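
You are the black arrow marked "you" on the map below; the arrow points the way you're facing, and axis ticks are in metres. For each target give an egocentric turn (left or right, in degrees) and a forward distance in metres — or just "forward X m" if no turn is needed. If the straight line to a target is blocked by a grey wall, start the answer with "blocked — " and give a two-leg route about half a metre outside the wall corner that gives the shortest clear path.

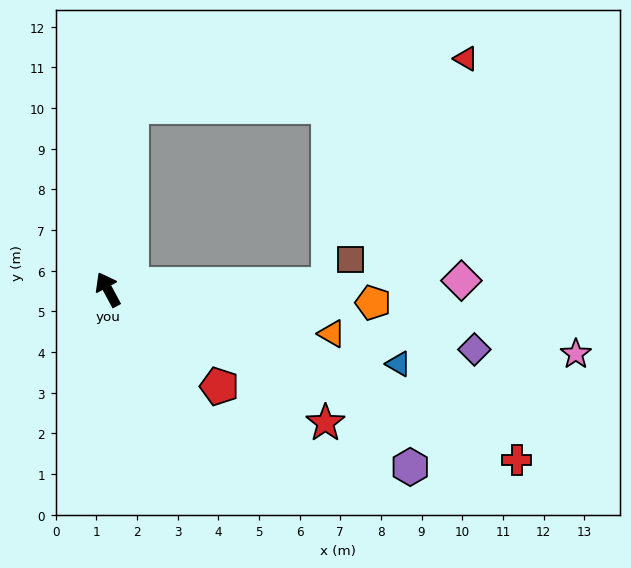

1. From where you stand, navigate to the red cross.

turn right 141°, forward 10.9 m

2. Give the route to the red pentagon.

turn right 159°, forward 3.6 m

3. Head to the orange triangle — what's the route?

turn right 129°, forward 5.6 m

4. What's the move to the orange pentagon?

turn right 121°, forward 6.5 m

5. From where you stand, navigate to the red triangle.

blocked — turn right 36°, forward 4.5 m, then turn right 74°, forward 8.3 m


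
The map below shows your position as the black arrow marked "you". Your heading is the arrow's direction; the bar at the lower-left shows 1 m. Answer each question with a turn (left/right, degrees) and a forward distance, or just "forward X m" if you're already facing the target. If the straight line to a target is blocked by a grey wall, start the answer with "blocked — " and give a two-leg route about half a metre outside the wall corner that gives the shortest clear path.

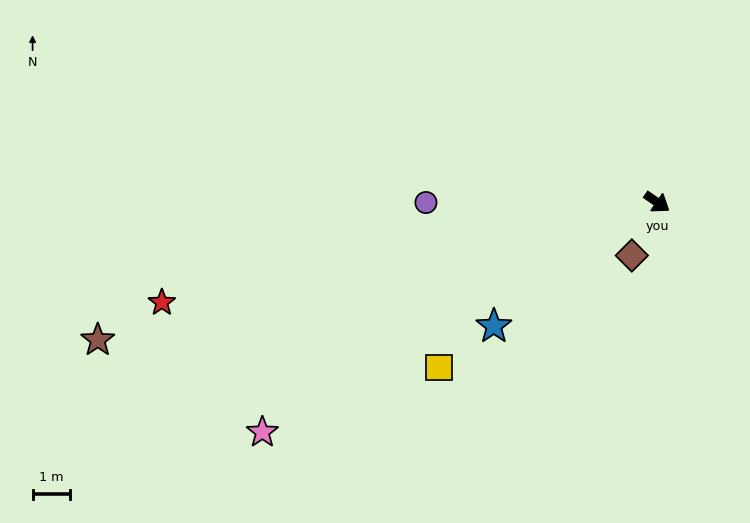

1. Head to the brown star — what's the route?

turn right 132°, forward 15.5 m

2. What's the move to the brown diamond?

turn right 81°, forward 1.6 m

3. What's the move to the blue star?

turn right 108°, forward 5.5 m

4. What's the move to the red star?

turn right 134°, forward 13.6 m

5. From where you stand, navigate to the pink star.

turn right 115°, forward 12.3 m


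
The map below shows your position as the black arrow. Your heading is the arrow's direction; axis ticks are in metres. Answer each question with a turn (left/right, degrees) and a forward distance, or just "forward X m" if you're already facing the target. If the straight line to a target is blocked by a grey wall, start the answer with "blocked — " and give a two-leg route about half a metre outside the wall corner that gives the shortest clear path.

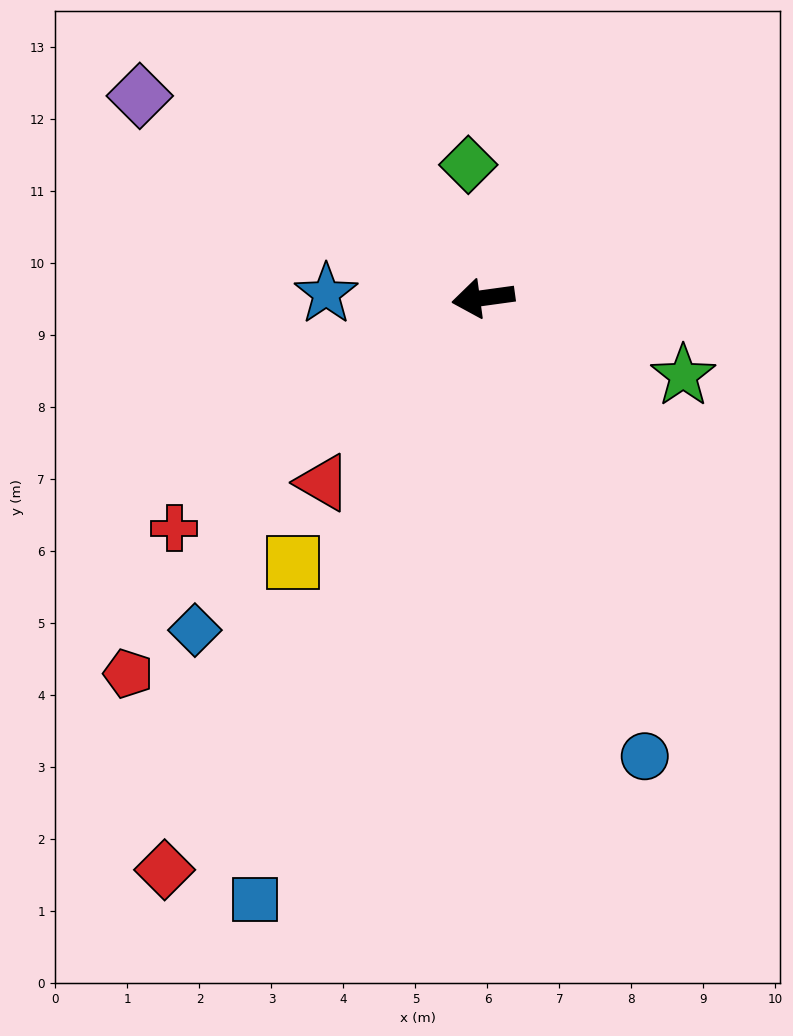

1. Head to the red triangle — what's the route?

turn left 41°, forward 3.4 m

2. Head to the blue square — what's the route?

turn left 61°, forward 8.9 m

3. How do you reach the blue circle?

turn left 102°, forward 6.7 m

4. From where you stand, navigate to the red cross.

turn left 29°, forward 5.4 m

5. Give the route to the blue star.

turn right 9°, forward 2.2 m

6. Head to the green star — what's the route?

turn left 151°, forward 3.0 m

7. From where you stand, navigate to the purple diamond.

turn right 38°, forward 5.5 m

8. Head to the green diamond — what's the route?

turn right 91°, forward 1.9 m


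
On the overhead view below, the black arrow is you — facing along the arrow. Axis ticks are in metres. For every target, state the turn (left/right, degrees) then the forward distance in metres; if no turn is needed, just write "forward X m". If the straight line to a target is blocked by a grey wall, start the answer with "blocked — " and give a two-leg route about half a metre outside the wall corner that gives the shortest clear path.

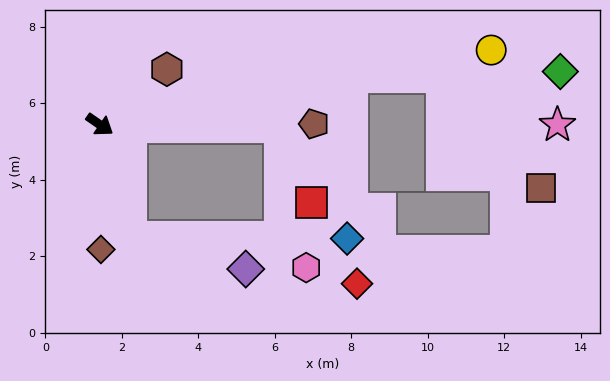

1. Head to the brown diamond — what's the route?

turn right 55°, forward 3.3 m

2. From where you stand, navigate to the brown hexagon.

turn left 74°, forward 2.3 m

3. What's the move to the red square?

blocked — turn left 34°, forward 4.7 m, then turn right 67°, forward 2.1 m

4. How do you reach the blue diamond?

blocked — turn right 40°, forward 3.0 m, then turn left 74°, forward 5.7 m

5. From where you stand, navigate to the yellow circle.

turn left 45°, forward 10.4 m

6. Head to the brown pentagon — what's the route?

turn left 35°, forward 5.6 m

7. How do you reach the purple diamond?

blocked — turn right 40°, forward 3.0 m, then turn left 59°, forward 3.1 m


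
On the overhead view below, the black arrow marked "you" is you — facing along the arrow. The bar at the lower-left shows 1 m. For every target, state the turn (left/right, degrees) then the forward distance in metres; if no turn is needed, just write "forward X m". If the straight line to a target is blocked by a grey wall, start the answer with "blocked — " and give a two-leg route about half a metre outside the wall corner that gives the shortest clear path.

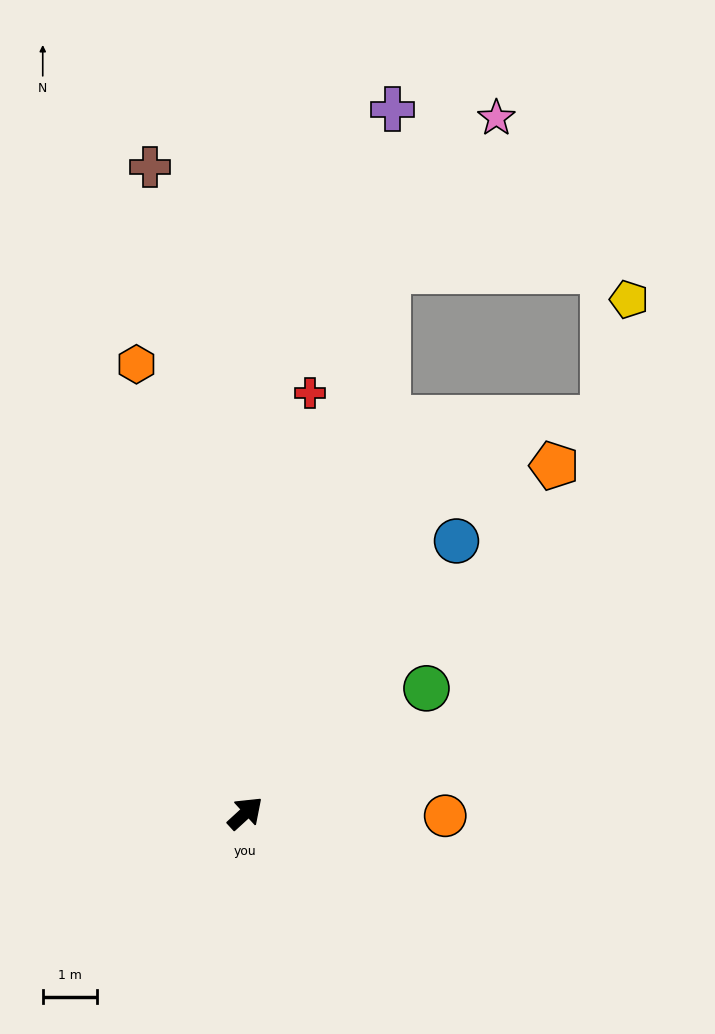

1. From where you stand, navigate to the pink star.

blocked — turn left 33°, forward 10.3 m, then turn right 21°, forward 3.4 m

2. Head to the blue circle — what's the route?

turn left 10°, forward 6.3 m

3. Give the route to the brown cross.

turn left 56°, forward 11.9 m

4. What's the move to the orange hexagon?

turn left 61°, forward 8.4 m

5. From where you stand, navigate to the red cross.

turn left 39°, forward 7.8 m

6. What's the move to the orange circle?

turn right 43°, forward 3.7 m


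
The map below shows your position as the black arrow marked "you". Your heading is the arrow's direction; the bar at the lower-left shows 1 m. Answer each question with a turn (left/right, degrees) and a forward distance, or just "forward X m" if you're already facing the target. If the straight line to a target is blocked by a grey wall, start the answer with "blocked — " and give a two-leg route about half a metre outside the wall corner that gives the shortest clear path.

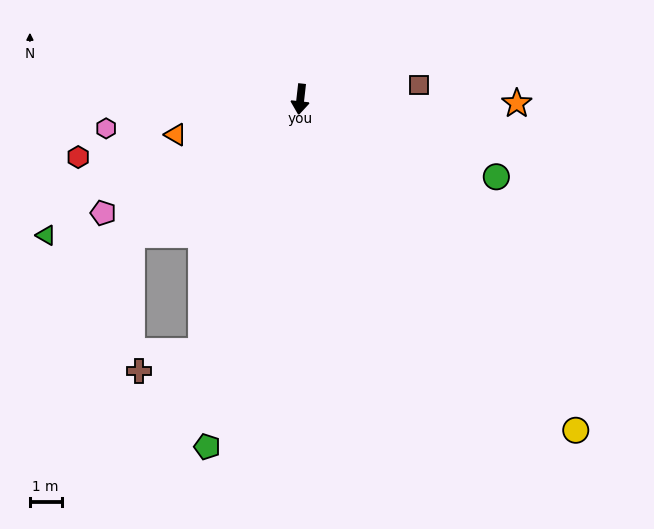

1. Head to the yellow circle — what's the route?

turn left 46°, forward 13.6 m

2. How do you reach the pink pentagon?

turn right 54°, forward 7.2 m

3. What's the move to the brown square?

turn left 103°, forward 3.8 m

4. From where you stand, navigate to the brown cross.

blocked — turn right 15°, forward 8.6 m, then turn right 51°, forward 2.1 m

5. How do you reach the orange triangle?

turn right 68°, forward 4.1 m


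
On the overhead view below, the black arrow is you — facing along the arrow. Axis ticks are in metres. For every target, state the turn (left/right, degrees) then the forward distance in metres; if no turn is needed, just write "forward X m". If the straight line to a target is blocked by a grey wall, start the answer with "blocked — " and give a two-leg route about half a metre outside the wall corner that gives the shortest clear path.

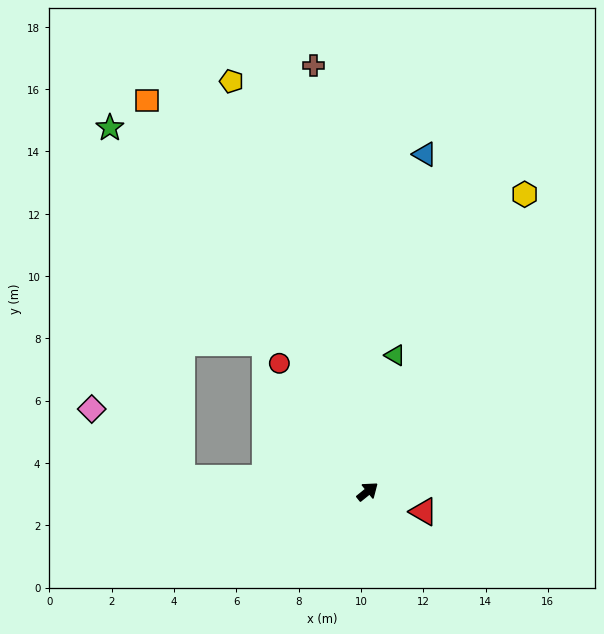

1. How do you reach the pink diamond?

blocked — turn left 137°, forward 6.0 m, then turn right 34°, forward 3.6 m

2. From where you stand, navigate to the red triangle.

turn right 59°, forward 1.9 m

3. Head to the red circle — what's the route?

turn left 86°, forward 5.0 m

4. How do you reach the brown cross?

turn left 58°, forward 13.8 m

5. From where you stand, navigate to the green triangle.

turn left 40°, forward 4.5 m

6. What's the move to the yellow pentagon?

turn left 69°, forward 13.9 m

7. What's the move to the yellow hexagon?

turn left 23°, forward 10.8 m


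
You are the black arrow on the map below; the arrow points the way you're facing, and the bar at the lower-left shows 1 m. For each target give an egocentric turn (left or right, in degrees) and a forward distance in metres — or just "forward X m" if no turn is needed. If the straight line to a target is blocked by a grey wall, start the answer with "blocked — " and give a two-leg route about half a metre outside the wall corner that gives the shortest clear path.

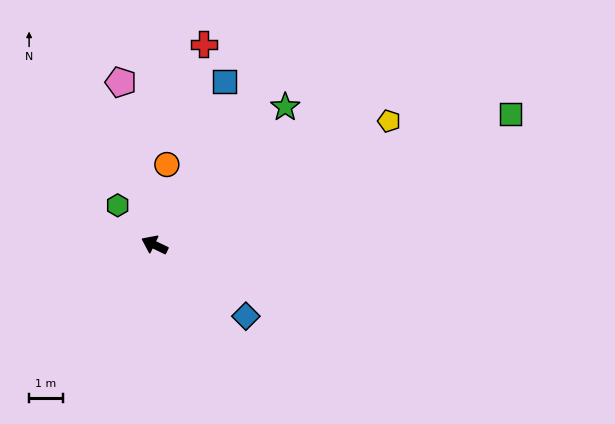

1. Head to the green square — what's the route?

turn right 134°, forward 11.2 m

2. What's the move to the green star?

turn right 108°, forward 5.6 m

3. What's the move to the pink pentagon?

turn right 53°, forward 4.9 m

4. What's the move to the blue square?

turn right 87°, forward 5.3 m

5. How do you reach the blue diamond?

turn left 168°, forward 3.4 m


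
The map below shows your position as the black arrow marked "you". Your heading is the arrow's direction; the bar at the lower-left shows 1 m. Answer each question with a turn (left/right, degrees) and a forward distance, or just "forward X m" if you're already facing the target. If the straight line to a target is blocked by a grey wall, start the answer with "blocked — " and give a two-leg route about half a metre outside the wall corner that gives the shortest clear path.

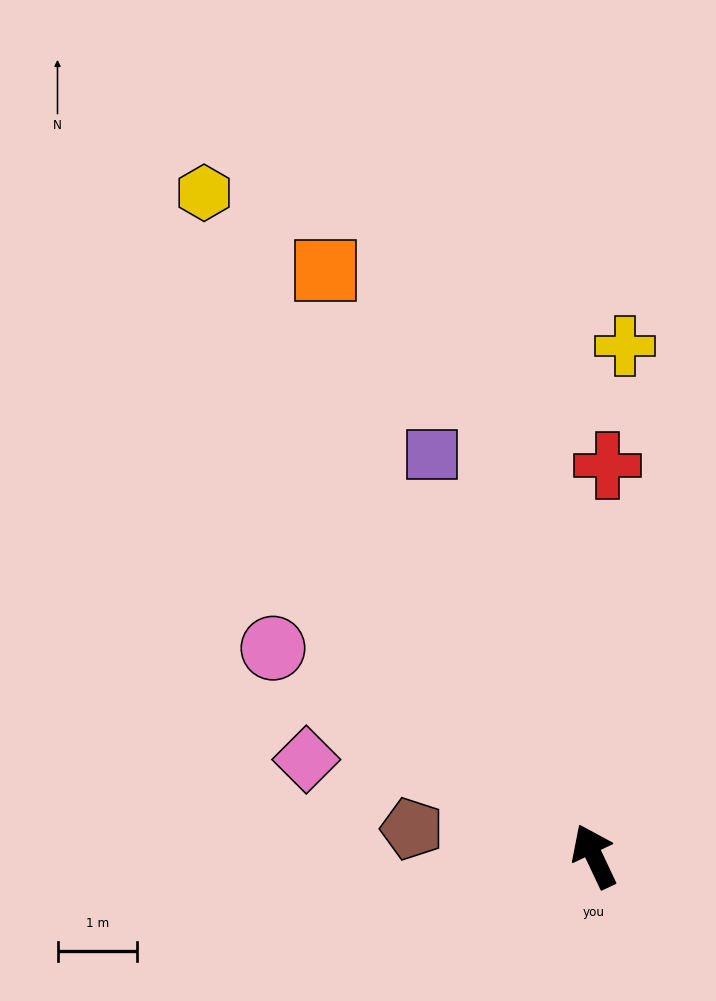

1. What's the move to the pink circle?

turn left 32°, forward 4.8 m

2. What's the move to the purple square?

turn right 3°, forward 5.4 m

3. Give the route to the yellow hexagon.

turn left 5°, forward 9.6 m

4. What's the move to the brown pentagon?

turn left 56°, forward 2.3 m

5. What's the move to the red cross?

turn right 27°, forward 4.9 m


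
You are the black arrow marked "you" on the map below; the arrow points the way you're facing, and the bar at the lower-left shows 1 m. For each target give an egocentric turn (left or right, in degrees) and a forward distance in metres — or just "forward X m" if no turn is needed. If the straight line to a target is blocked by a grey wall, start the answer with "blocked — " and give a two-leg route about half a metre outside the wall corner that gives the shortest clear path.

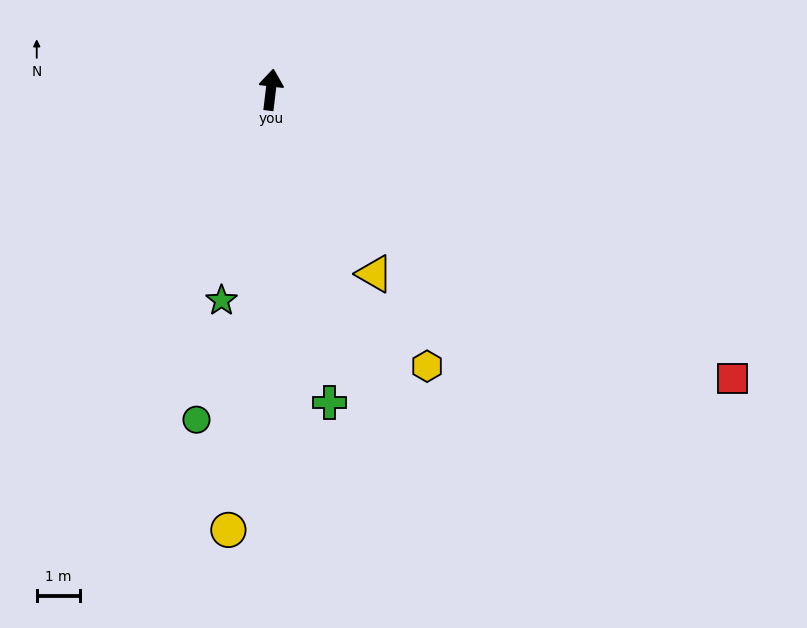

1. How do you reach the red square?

turn right 115°, forward 12.6 m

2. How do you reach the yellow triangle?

turn right 144°, forward 4.9 m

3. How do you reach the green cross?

turn right 163°, forward 7.4 m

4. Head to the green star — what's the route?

turn left 174°, forward 5.0 m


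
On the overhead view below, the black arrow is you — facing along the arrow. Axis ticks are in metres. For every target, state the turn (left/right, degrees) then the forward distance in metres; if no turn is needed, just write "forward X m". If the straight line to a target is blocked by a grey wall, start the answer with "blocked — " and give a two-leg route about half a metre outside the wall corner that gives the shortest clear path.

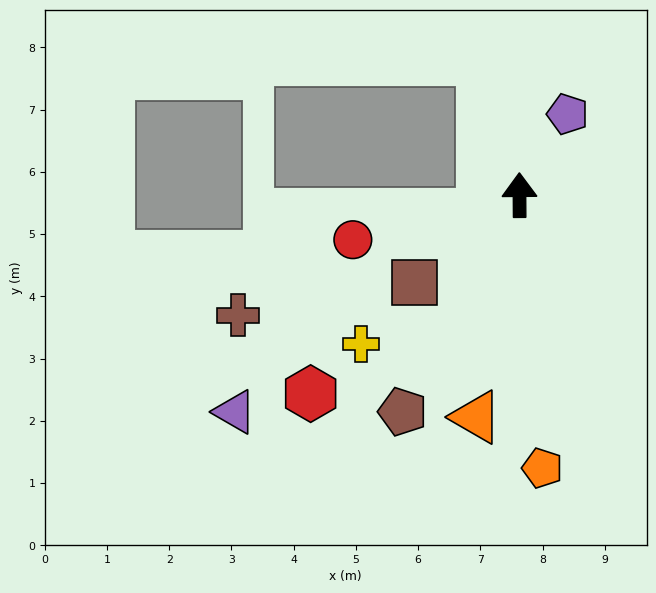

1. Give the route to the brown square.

turn left 129°, forward 2.2 m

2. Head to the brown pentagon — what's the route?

turn left 151°, forward 4.0 m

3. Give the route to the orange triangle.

turn left 169°, forward 3.6 m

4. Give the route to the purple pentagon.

turn right 31°, forward 1.5 m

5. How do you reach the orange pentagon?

turn right 176°, forward 4.4 m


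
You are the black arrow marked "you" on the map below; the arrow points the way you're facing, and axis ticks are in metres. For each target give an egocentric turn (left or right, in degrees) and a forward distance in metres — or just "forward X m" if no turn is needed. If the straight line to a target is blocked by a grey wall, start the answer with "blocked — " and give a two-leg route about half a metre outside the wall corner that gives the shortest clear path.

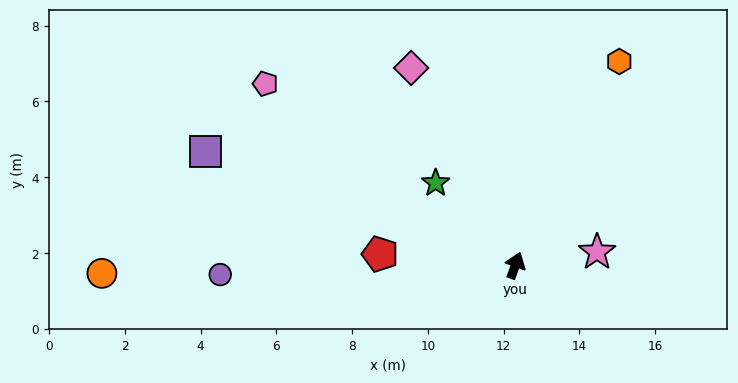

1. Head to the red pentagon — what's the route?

turn left 105°, forward 3.6 m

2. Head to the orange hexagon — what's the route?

turn right 7°, forward 6.0 m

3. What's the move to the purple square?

turn left 90°, forward 8.7 m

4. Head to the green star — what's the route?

turn left 64°, forward 3.0 m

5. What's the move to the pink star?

turn right 61°, forward 2.2 m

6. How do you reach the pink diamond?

turn left 48°, forward 5.9 m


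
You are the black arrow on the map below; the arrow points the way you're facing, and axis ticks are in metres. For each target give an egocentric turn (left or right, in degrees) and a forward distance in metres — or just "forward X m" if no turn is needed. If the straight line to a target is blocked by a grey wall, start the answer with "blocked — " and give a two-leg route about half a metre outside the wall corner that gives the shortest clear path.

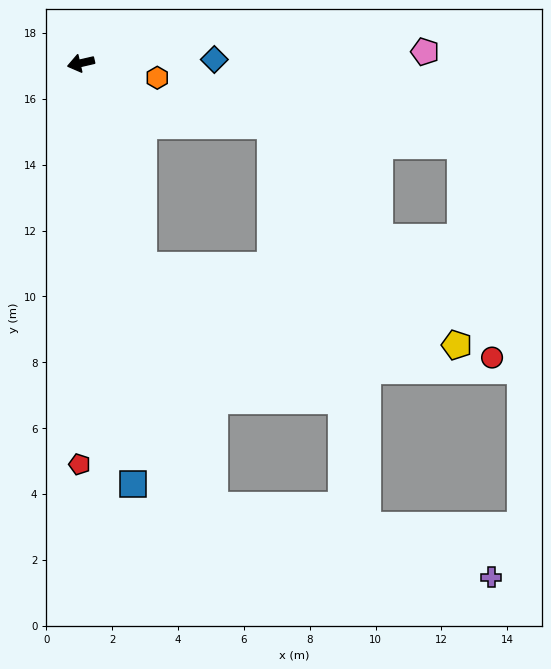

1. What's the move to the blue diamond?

turn left 169°, forward 4.1 m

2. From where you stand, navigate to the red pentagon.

turn left 77°, forward 12.2 m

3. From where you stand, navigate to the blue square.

turn left 84°, forward 12.9 m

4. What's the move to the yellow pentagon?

blocked — turn left 94°, forward 6.4 m, then turn left 59°, forward 9.8 m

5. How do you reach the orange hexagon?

turn left 156°, forward 2.4 m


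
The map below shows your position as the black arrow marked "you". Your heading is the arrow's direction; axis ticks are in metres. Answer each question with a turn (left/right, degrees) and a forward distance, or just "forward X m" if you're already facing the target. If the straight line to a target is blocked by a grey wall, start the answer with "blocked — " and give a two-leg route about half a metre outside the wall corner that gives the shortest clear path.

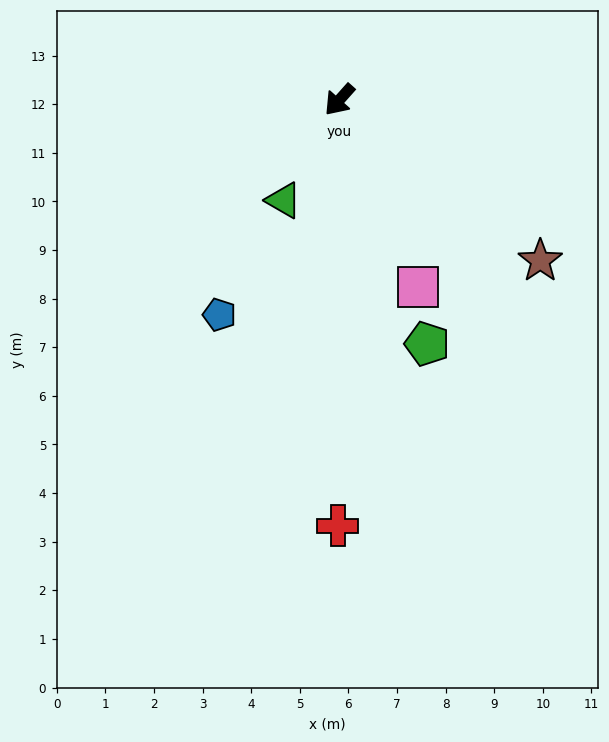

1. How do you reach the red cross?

turn left 42°, forward 8.8 m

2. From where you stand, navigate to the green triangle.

turn left 13°, forward 2.4 m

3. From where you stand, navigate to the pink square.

turn left 64°, forward 4.2 m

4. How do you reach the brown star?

turn left 93°, forward 5.3 m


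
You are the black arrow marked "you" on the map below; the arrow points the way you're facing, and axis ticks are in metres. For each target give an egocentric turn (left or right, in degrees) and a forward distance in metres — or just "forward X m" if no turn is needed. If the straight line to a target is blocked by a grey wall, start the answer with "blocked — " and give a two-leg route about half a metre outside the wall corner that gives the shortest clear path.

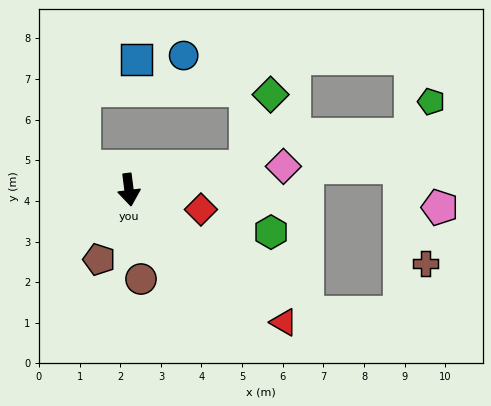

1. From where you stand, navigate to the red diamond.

turn left 67°, forward 1.8 m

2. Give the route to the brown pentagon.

turn right 30°, forward 1.9 m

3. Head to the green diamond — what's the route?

blocked — turn left 94°, forward 2.9 m, then turn left 60°, forward 1.9 m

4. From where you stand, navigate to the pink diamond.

turn left 91°, forward 3.8 m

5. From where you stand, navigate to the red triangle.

turn left 42°, forward 5.0 m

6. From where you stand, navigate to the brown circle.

forward 2.2 m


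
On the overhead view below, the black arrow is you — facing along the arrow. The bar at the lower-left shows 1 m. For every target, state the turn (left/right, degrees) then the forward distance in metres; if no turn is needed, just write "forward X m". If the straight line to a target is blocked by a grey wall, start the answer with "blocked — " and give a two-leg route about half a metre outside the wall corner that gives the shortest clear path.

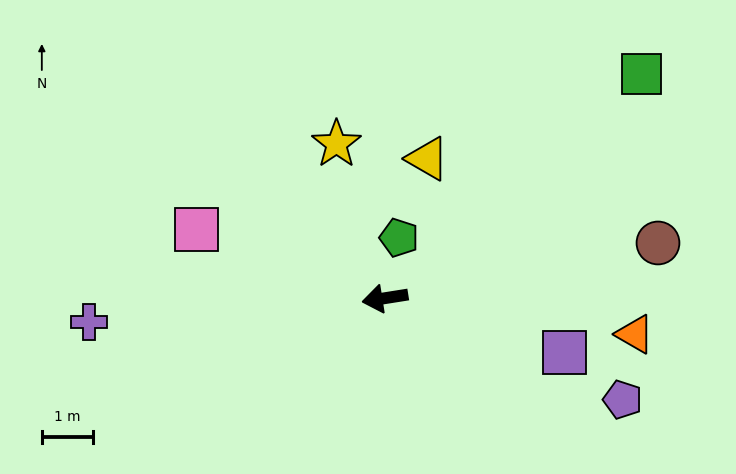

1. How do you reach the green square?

turn right 148°, forward 6.6 m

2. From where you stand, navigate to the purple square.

turn left 154°, forward 3.6 m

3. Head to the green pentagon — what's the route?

turn right 112°, forward 1.2 m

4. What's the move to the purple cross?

turn right 4°, forward 5.8 m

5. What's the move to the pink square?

turn right 29°, forward 3.9 m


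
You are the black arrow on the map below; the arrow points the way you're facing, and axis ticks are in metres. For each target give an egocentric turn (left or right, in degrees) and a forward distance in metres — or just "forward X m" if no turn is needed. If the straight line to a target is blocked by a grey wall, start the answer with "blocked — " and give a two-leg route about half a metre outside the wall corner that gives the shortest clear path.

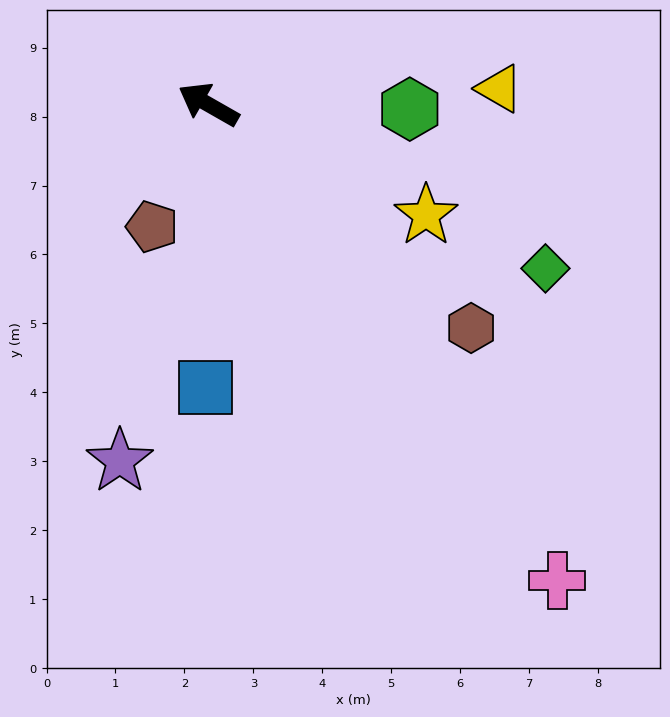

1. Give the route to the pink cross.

turn left 156°, forward 8.6 m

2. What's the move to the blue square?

turn left 119°, forward 4.1 m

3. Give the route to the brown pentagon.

turn left 95°, forward 2.0 m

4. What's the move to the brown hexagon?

turn left 169°, forward 5.0 m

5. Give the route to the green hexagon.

turn right 152°, forward 2.9 m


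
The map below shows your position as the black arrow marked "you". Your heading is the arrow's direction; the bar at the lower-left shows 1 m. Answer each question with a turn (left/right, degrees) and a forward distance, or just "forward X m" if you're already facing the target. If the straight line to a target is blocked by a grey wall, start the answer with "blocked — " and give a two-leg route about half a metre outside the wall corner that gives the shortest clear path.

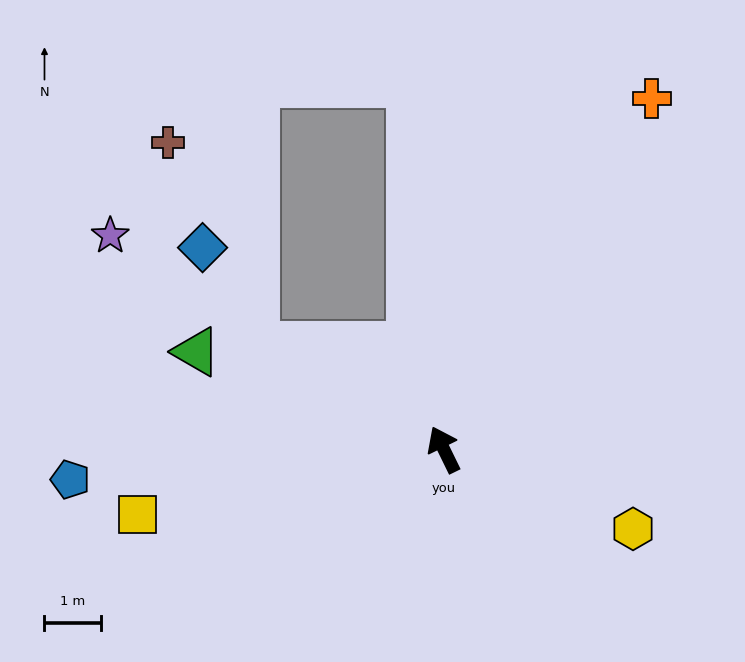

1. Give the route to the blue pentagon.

turn left 69°, forward 6.6 m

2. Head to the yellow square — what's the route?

turn left 76°, forward 5.5 m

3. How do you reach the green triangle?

turn left 42°, forward 4.7 m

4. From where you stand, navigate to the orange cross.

turn right 57°, forward 7.2 m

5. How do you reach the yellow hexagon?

turn right 139°, forward 3.6 m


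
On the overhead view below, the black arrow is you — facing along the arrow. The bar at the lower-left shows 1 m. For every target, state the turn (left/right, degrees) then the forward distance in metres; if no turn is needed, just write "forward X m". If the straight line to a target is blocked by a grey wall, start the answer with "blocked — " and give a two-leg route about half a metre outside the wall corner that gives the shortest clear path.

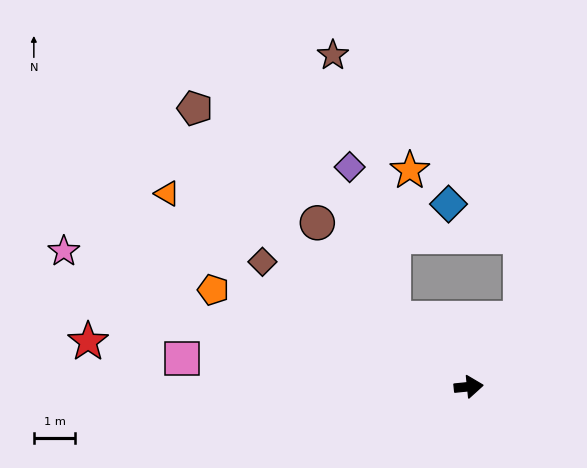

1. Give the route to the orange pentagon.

turn left 153°, forward 6.6 m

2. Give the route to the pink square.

turn left 169°, forward 7.0 m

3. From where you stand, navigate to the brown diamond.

turn left 143°, forward 5.8 m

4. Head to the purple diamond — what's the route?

blocked — turn left 132°, forward 2.5 m, then turn right 32°, forward 3.8 m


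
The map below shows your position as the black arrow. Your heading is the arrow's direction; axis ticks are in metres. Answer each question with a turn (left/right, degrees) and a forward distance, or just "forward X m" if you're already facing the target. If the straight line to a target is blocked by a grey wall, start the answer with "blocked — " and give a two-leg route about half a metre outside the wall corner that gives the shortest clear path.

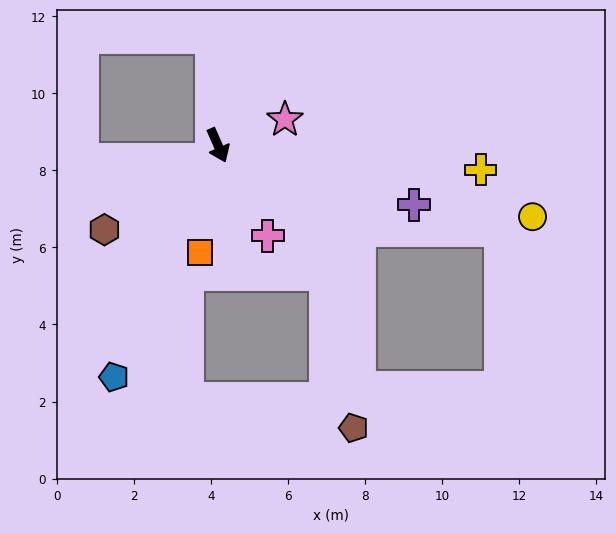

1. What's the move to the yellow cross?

turn left 61°, forward 6.8 m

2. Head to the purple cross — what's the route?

turn left 50°, forward 5.3 m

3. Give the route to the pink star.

turn left 88°, forward 1.9 m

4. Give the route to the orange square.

turn right 33°, forward 2.8 m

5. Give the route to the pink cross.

turn left 5°, forward 2.7 m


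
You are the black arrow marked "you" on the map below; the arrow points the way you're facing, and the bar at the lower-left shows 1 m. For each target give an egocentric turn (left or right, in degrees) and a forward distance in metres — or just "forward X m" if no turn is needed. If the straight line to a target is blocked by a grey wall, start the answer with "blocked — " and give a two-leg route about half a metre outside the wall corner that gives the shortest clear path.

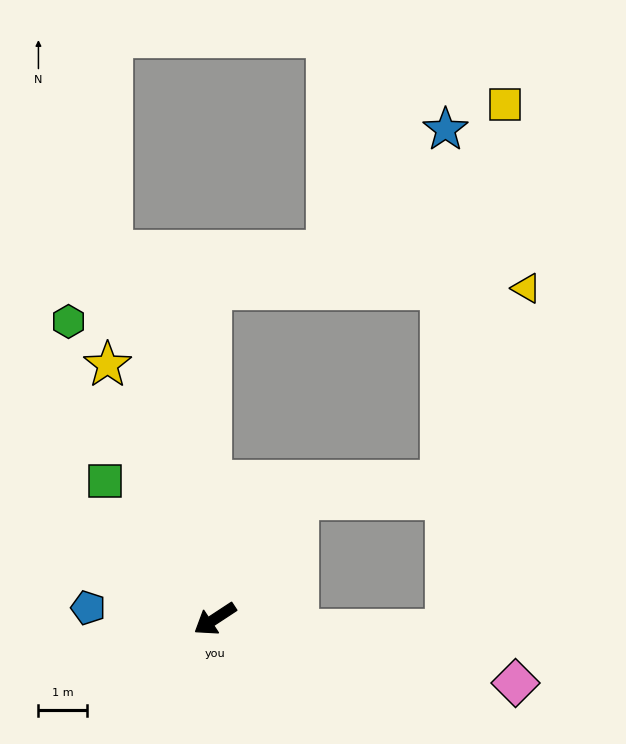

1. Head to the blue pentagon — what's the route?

turn right 38°, forward 2.6 m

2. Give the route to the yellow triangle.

blocked — turn right 123°, forward 6.7 m, then turn right 90°, forward 6.4 m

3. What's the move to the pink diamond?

turn left 135°, forward 6.3 m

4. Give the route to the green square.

turn right 85°, forward 3.6 m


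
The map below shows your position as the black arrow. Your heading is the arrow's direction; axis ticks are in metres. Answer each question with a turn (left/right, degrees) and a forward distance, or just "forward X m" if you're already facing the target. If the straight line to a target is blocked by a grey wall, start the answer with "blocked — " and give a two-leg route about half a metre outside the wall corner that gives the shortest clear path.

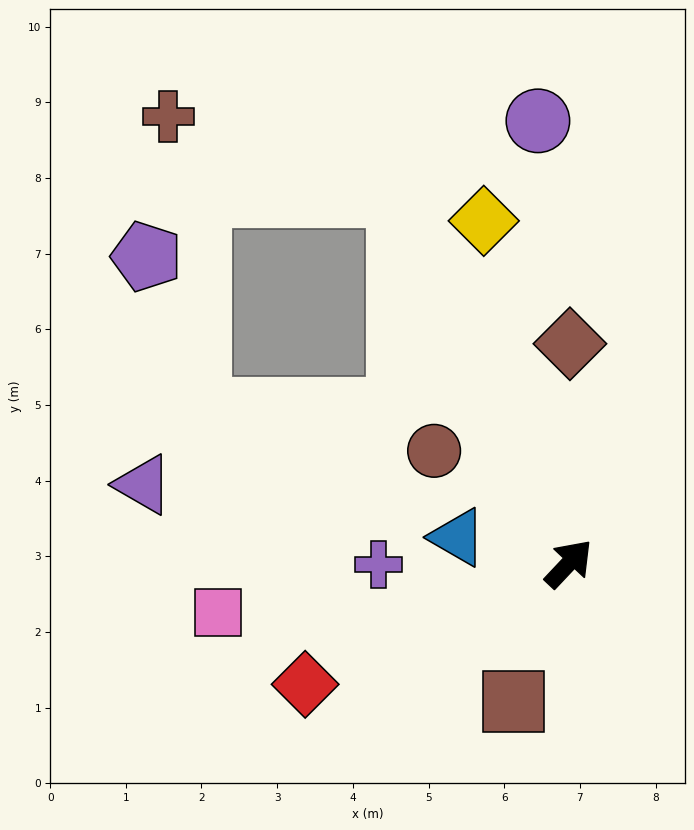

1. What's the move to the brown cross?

blocked — turn left 68°, forward 5.4 m, then turn left 46°, forward 3.2 m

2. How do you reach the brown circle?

turn left 93°, forward 2.3 m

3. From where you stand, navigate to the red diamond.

turn left 158°, forward 3.8 m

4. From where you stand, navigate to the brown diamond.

turn left 43°, forward 2.9 m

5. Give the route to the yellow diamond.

turn left 57°, forward 4.7 m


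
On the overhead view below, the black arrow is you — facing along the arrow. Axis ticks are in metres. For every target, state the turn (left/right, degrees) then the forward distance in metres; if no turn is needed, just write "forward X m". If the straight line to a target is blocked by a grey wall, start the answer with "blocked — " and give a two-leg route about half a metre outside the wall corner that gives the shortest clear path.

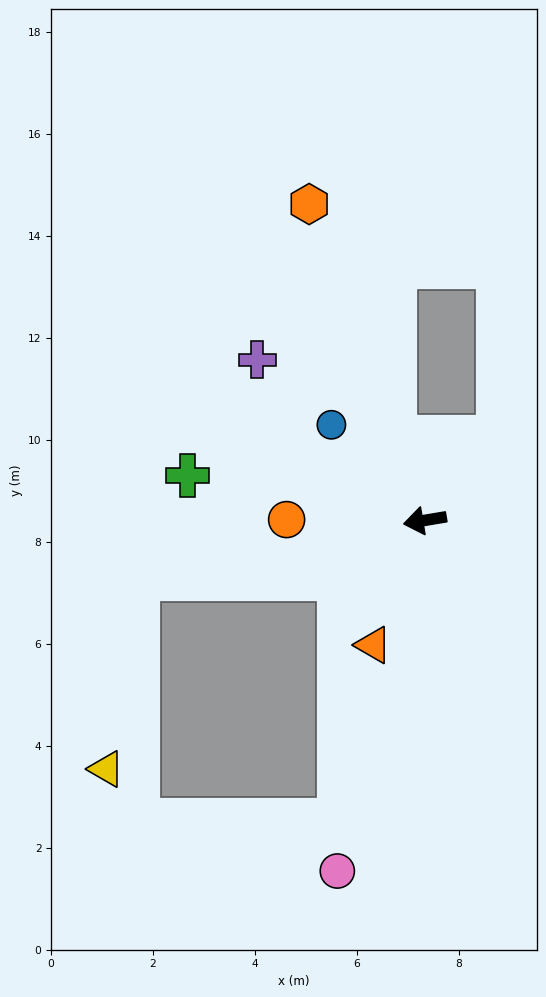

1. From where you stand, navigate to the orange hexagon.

turn right 79°, forward 6.6 m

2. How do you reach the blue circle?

turn right 55°, forward 2.6 m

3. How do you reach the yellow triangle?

blocked — turn left 2°, forward 5.7 m, then turn left 69°, forward 3.8 m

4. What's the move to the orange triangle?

turn left 58°, forward 2.6 m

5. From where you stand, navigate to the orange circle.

turn right 10°, forward 2.7 m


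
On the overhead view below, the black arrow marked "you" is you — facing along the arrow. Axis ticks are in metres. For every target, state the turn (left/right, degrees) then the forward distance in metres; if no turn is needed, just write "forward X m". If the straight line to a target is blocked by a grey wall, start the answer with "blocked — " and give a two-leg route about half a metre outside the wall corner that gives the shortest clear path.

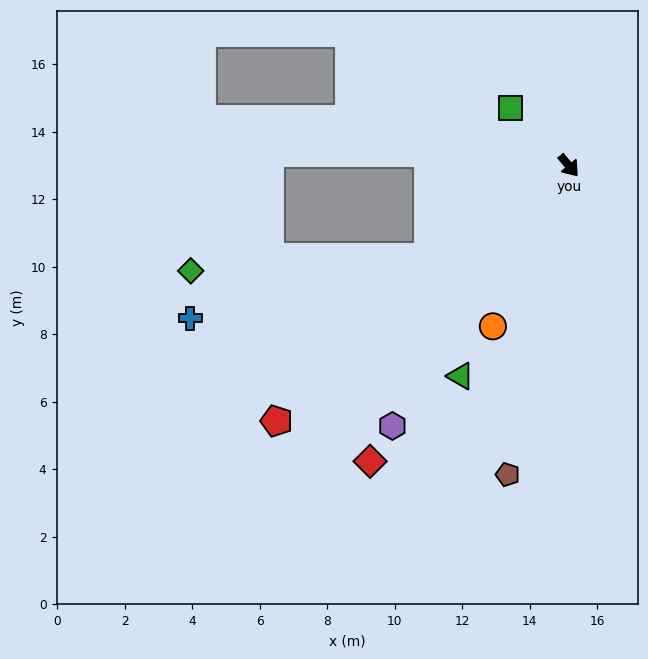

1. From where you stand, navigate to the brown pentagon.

turn right 51°, forward 9.3 m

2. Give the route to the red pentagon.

turn right 89°, forward 11.5 m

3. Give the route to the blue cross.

blocked — turn right 97°, forward 5.0 m, then turn right 19°, forward 7.3 m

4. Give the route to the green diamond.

blocked — turn right 97°, forward 5.0 m, then turn right 30°, forward 7.0 m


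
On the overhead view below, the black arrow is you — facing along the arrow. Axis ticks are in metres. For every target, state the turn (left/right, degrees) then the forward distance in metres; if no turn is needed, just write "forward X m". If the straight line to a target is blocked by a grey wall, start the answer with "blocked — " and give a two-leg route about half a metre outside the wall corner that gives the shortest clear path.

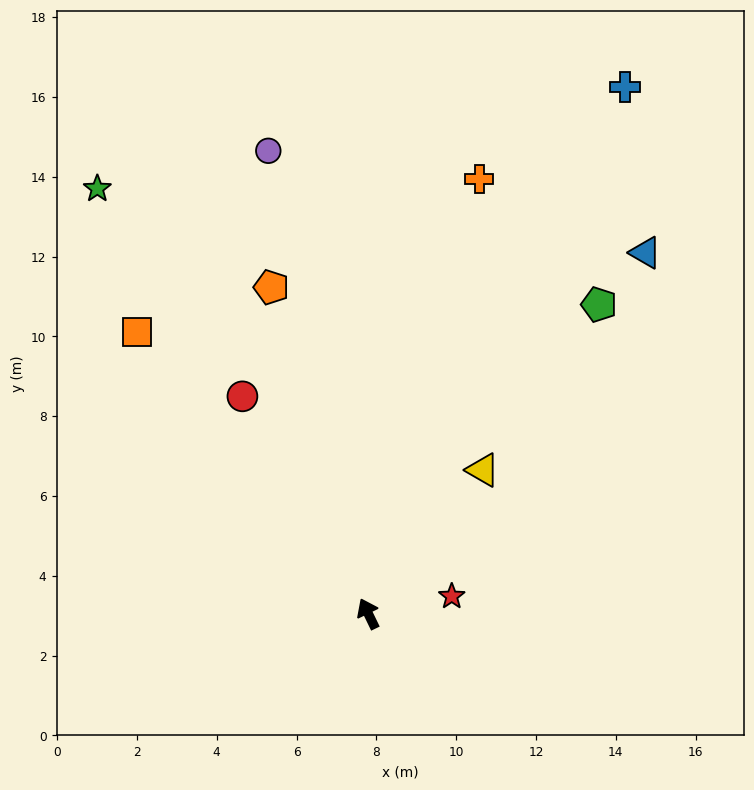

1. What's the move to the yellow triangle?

turn right 64°, forward 4.6 m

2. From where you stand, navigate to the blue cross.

turn right 52°, forward 14.7 m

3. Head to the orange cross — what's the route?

turn right 40°, forward 11.2 m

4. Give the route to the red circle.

turn left 4°, forward 6.3 m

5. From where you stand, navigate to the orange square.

turn left 14°, forward 9.1 m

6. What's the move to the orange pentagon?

turn right 9°, forward 8.5 m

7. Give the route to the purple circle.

turn right 14°, forward 11.9 m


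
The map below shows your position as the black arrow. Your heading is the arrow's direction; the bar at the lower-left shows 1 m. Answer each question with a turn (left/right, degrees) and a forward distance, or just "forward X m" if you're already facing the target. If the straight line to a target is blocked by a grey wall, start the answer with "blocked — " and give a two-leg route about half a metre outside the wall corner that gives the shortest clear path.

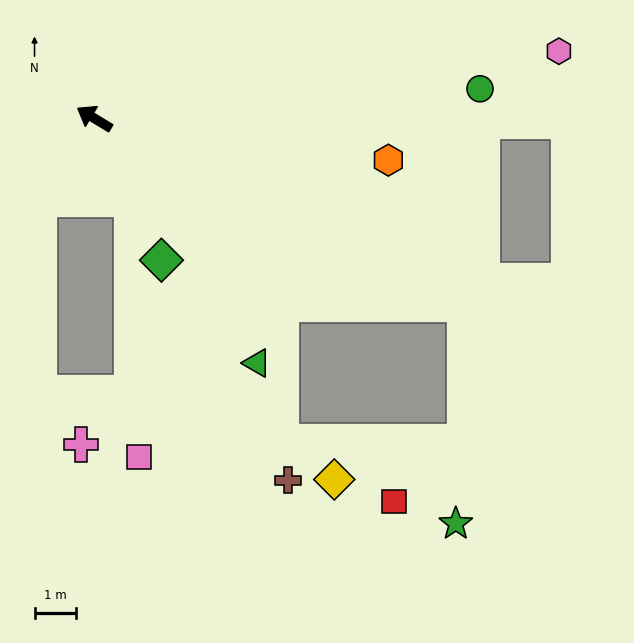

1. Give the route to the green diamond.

turn left 147°, forward 3.7 m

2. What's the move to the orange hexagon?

turn right 157°, forward 7.1 m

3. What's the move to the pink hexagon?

turn right 141°, forward 11.2 m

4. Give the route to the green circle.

turn right 144°, forward 9.2 m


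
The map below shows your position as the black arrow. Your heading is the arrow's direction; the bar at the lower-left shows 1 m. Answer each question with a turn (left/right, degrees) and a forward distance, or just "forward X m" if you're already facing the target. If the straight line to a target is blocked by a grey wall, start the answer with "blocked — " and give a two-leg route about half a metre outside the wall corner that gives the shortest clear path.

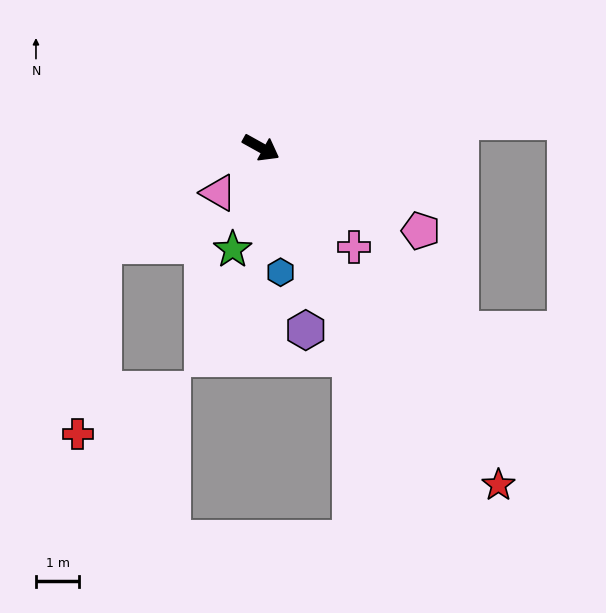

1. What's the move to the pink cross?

turn right 18°, forward 3.1 m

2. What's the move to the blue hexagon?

turn right 52°, forward 2.9 m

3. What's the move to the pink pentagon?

forward 4.2 m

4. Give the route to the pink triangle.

turn right 104°, forward 1.4 m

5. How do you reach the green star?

turn right 77°, forward 2.4 m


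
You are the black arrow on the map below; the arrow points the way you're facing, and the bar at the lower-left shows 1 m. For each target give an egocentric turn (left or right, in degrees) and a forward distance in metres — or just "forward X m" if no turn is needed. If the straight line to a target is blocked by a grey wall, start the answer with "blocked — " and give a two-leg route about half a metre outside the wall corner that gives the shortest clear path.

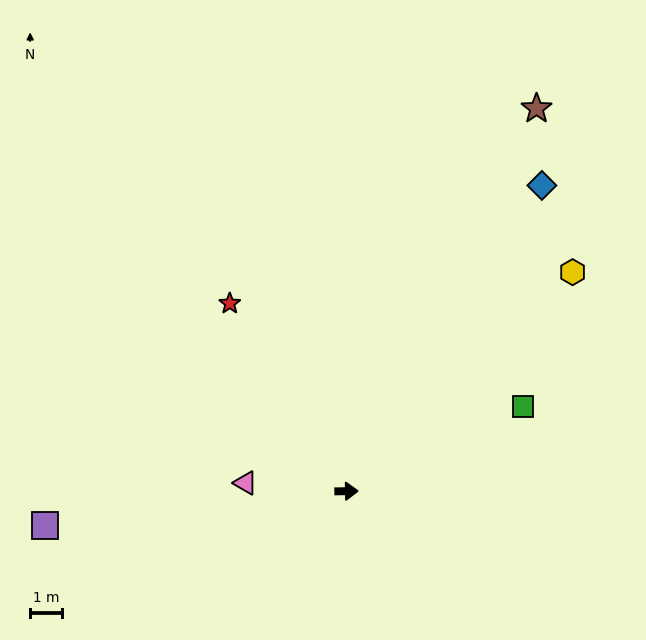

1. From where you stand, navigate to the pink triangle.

turn left 174°, forward 3.2 m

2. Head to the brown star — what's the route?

turn left 63°, forward 13.3 m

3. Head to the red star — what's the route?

turn left 121°, forward 6.9 m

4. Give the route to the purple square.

turn right 174°, forward 9.4 m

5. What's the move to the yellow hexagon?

turn left 43°, forward 9.8 m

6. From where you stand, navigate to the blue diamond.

turn left 56°, forward 11.3 m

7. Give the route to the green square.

turn left 25°, forward 6.1 m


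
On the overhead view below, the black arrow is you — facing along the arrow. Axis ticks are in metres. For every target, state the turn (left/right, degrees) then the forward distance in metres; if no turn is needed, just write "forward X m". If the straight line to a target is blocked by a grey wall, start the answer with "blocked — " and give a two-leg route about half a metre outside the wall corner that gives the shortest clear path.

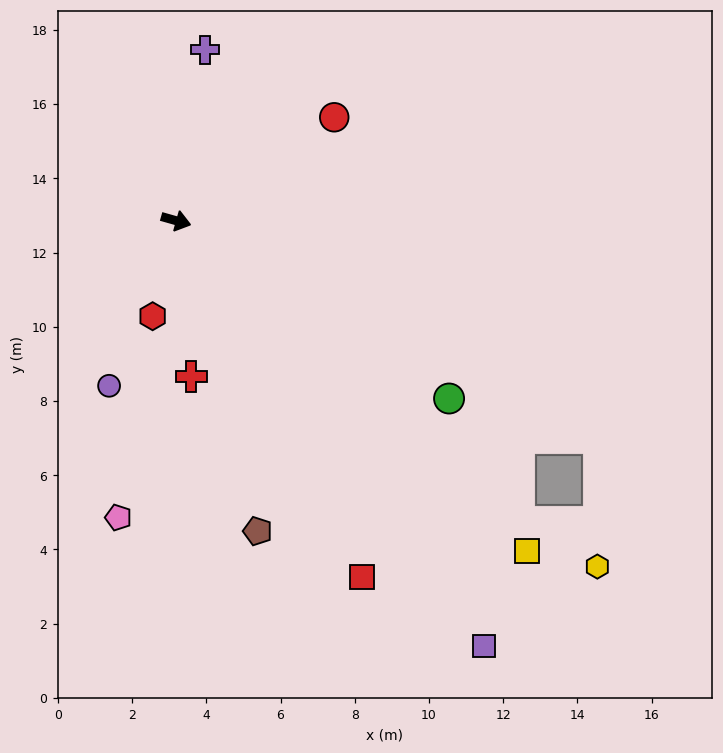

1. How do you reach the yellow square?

turn right 27°, forward 13.0 m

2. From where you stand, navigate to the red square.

turn right 47°, forward 10.8 m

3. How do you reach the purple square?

turn right 38°, forward 14.2 m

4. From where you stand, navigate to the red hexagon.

turn right 88°, forward 2.7 m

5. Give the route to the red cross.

turn right 69°, forward 4.2 m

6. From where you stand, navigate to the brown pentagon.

turn right 59°, forward 8.6 m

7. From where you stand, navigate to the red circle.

turn left 49°, forward 5.1 m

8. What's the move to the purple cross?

turn left 96°, forward 4.7 m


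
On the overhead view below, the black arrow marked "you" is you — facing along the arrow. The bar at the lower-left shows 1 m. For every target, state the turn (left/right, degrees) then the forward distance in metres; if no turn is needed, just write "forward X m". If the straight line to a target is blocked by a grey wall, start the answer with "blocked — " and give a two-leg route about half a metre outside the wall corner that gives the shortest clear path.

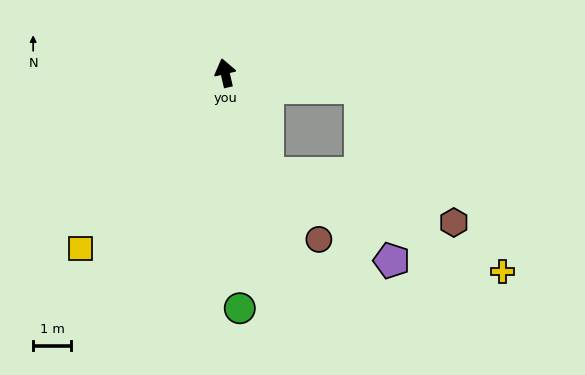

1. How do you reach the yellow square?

turn left 127°, forward 6.0 m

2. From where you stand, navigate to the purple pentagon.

blocked — turn right 170°, forward 2.9 m, then turn left 32°, forward 4.0 m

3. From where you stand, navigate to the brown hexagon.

blocked — turn right 109°, forward 3.6 m, then turn right 49°, forward 4.3 m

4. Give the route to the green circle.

turn left 171°, forward 6.2 m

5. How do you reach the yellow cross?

blocked — turn right 170°, forward 2.9 m, then turn left 44°, forward 6.7 m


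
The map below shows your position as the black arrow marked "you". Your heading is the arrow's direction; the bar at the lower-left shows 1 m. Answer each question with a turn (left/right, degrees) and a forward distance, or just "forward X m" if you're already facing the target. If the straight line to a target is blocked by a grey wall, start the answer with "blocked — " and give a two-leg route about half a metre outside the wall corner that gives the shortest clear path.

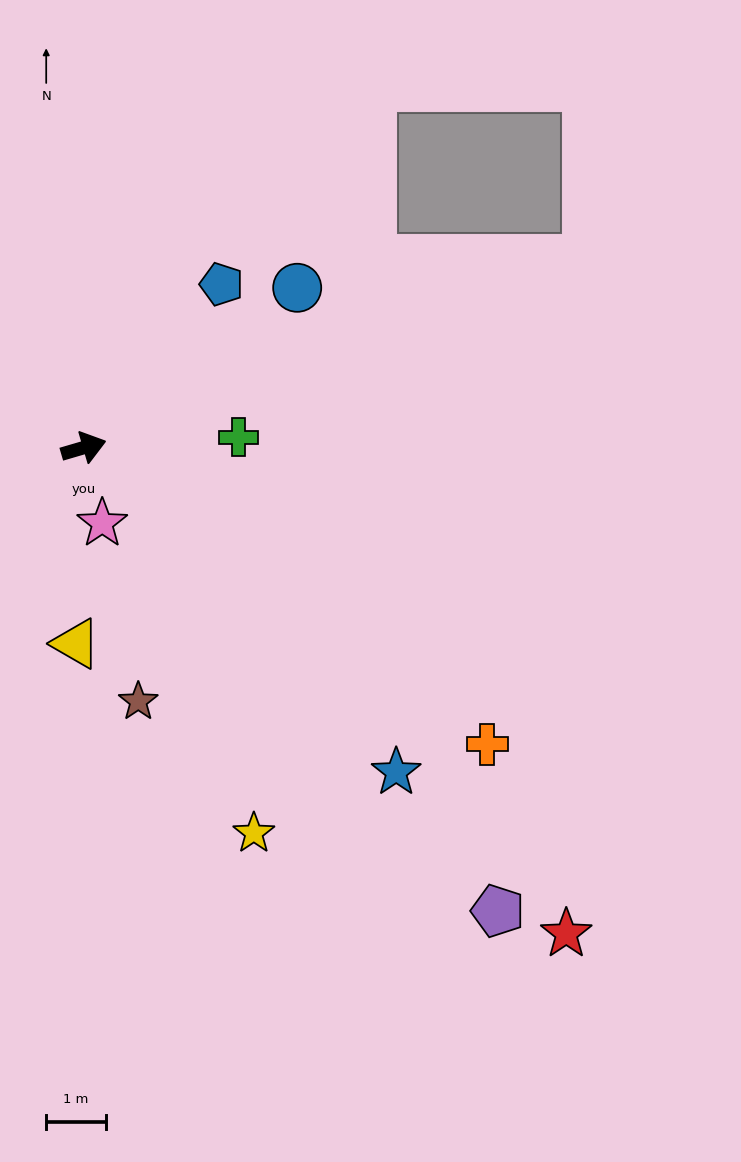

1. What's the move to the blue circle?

turn left 20°, forward 4.5 m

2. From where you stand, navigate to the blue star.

turn right 62°, forward 7.6 m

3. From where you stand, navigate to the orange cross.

turn right 53°, forward 8.4 m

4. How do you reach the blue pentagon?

turn left 34°, forward 3.6 m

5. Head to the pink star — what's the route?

turn right 93°, forward 1.3 m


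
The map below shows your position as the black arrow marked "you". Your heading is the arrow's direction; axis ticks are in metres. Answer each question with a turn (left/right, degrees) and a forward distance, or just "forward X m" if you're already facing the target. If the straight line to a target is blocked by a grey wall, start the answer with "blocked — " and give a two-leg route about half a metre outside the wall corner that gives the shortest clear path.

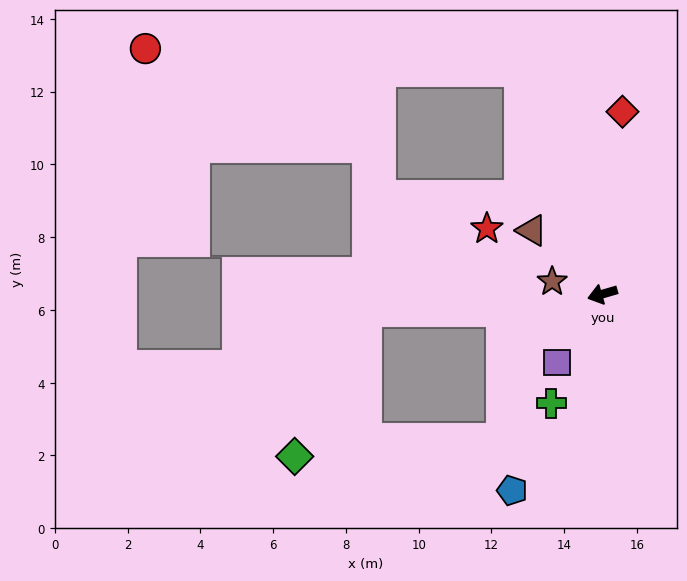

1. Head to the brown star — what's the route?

turn right 30°, forward 1.4 m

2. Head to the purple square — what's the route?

turn left 40°, forward 2.3 m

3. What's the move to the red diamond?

turn right 112°, forward 5.0 m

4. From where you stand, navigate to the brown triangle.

turn right 58°, forward 2.6 m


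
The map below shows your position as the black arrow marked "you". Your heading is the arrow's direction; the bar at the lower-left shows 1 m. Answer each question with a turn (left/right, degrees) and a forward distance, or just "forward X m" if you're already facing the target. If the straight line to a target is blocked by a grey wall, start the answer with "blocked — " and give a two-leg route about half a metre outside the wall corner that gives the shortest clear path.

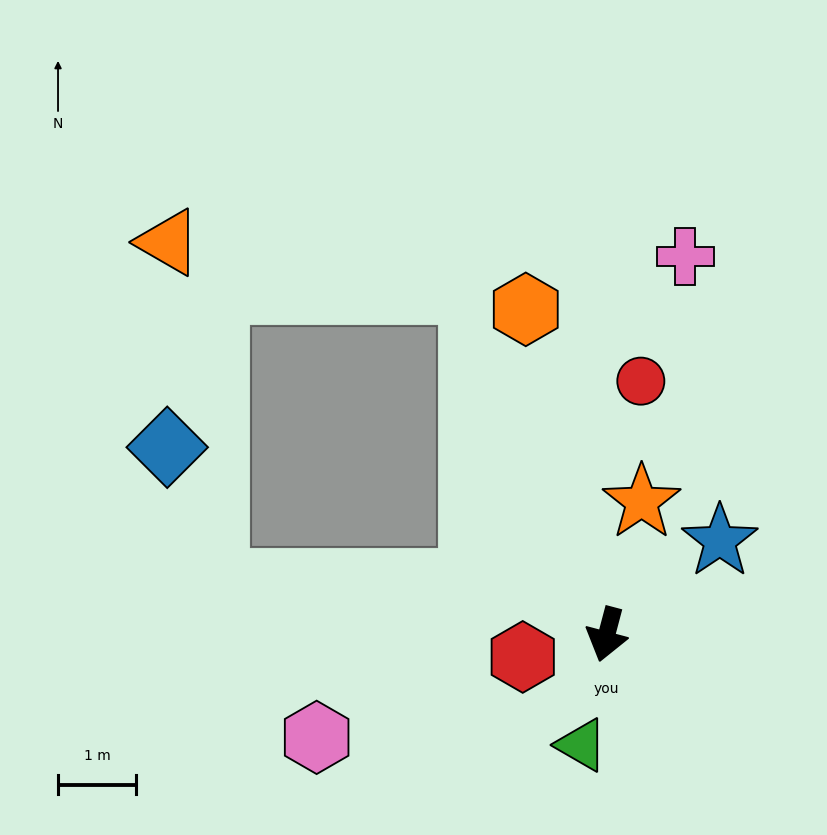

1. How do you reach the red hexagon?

turn right 60°, forward 1.1 m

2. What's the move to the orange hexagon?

turn right 151°, forward 4.3 m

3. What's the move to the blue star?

turn left 144°, forward 1.9 m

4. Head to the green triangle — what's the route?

forward 1.4 m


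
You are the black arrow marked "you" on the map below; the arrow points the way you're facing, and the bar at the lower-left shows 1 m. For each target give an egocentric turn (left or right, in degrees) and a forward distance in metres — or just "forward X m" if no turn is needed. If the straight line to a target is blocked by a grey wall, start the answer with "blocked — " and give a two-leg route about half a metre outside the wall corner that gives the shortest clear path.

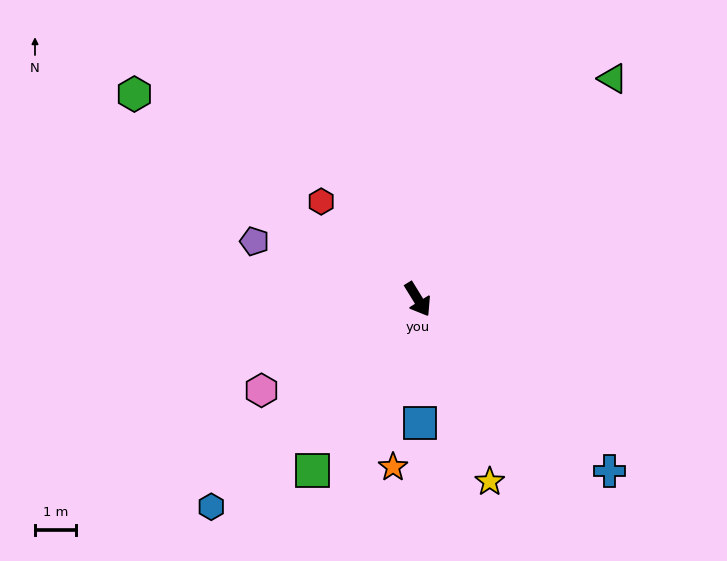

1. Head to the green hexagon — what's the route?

turn right 158°, forward 8.6 m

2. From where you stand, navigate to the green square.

turn right 63°, forward 4.9 m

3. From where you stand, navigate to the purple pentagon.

turn right 141°, forward 4.3 m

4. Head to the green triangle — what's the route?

turn left 107°, forward 7.2 m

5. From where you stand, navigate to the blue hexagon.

turn right 76°, forward 7.2 m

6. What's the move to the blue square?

turn right 31°, forward 3.0 m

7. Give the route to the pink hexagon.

turn right 91°, forward 4.4 m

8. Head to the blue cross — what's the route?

turn left 17°, forward 6.3 m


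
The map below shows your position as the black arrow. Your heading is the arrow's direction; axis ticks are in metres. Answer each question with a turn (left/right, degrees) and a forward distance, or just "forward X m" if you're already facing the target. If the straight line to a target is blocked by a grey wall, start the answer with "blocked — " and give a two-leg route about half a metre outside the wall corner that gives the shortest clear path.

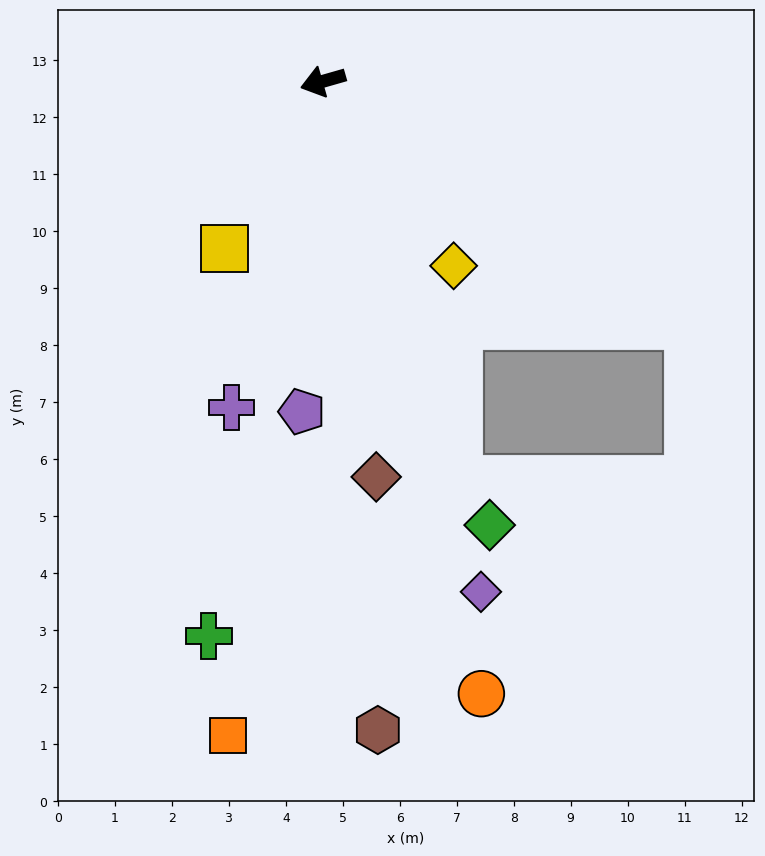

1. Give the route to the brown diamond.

turn left 82°, forward 7.0 m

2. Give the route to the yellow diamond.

turn left 109°, forward 4.0 m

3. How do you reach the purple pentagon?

turn left 70°, forward 5.8 m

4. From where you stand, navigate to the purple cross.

turn left 58°, forward 5.9 m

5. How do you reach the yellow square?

turn left 43°, forward 3.4 m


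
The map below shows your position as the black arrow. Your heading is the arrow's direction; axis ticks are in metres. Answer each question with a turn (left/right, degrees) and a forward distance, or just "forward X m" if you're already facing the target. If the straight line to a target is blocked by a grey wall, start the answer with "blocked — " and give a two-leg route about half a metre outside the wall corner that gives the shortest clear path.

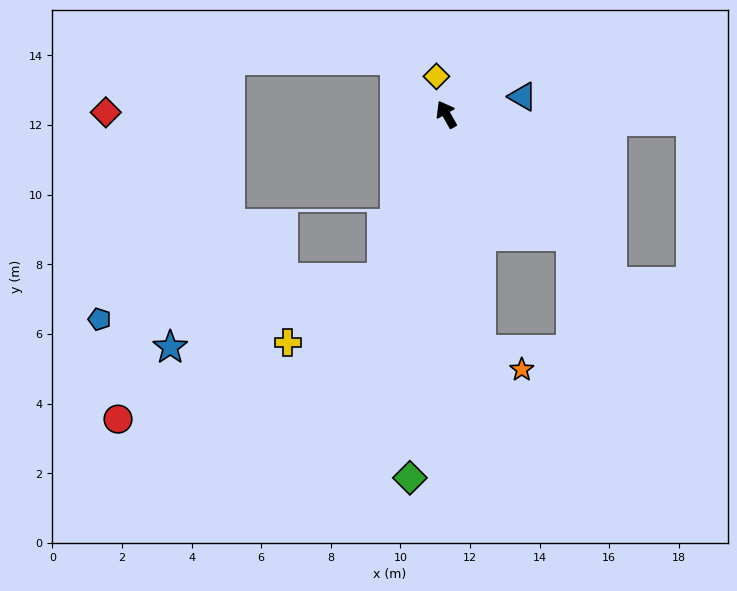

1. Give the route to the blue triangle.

turn right 106°, forward 2.2 m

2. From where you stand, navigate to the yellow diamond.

turn right 15°, forward 1.1 m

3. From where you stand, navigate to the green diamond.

turn left 145°, forward 10.5 m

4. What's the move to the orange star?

blocked — turn left 159°, forward 6.8 m, then turn left 55°, forward 1.3 m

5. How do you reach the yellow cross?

blocked — turn left 129°, forward 5.0 m, then turn right 34°, forward 3.3 m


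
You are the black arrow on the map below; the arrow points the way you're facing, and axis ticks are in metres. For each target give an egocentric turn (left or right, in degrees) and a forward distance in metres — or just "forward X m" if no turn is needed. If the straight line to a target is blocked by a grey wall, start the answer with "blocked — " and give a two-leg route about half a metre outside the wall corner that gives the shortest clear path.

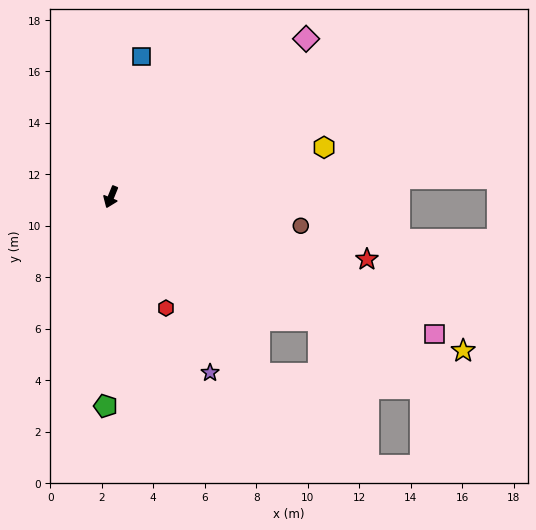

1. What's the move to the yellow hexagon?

turn left 125°, forward 8.5 m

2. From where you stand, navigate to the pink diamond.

turn left 151°, forward 9.8 m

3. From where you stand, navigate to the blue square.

turn right 170°, forward 5.6 m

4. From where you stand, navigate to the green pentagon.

turn left 21°, forward 8.1 m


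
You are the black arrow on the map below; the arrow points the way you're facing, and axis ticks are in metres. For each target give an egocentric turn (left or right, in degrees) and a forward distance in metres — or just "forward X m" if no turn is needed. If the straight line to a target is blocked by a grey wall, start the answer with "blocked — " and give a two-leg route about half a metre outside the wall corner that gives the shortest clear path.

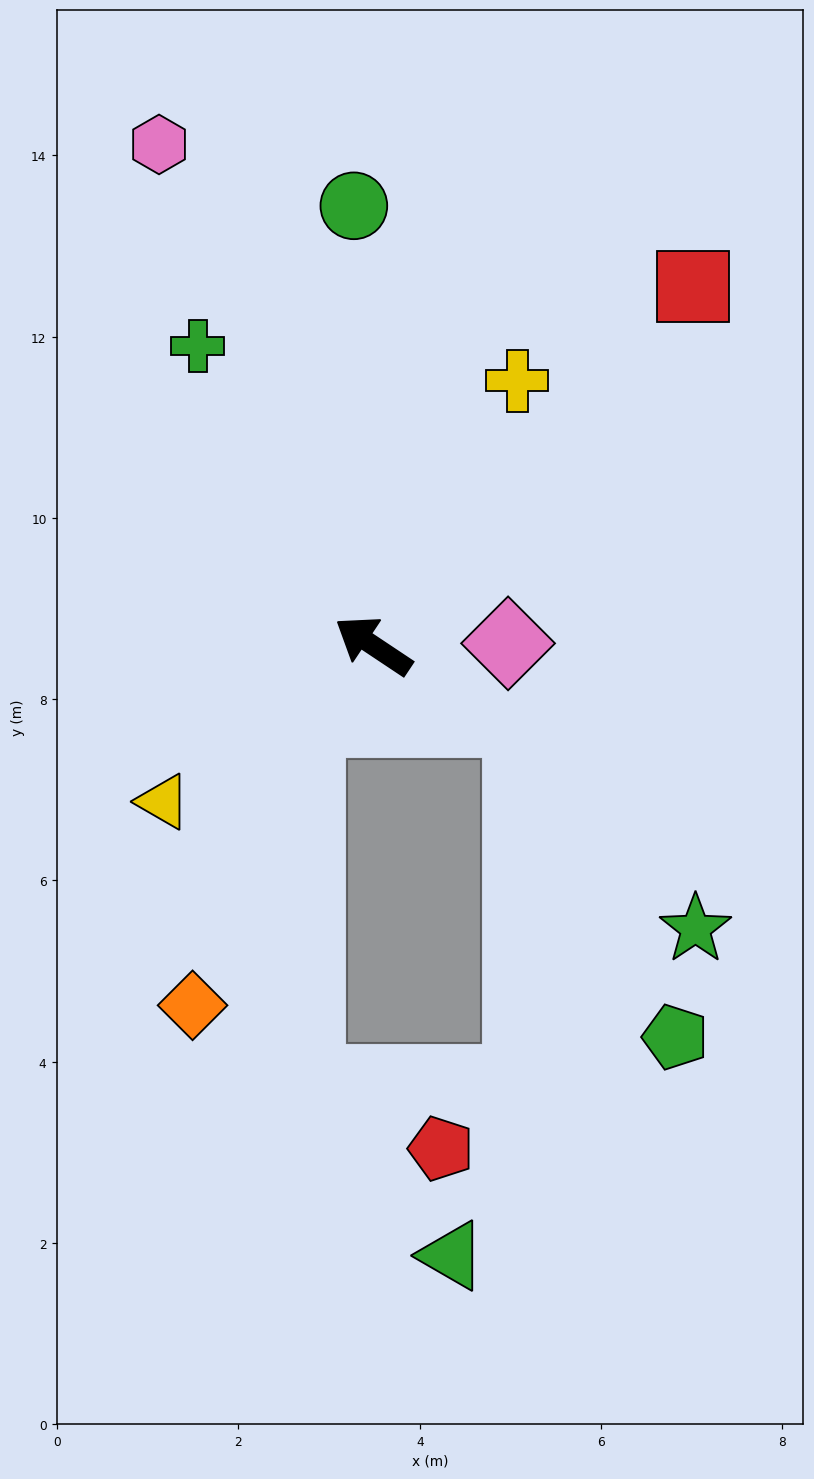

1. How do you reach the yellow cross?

turn right 85°, forward 3.3 m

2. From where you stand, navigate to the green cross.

turn right 26°, forward 3.8 m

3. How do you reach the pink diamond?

turn right 145°, forward 1.5 m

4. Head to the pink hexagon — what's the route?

turn right 33°, forward 6.0 m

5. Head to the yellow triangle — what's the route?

turn left 70°, forward 2.9 m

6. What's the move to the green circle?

turn right 54°, forward 4.9 m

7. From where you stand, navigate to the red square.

turn right 98°, forward 5.3 m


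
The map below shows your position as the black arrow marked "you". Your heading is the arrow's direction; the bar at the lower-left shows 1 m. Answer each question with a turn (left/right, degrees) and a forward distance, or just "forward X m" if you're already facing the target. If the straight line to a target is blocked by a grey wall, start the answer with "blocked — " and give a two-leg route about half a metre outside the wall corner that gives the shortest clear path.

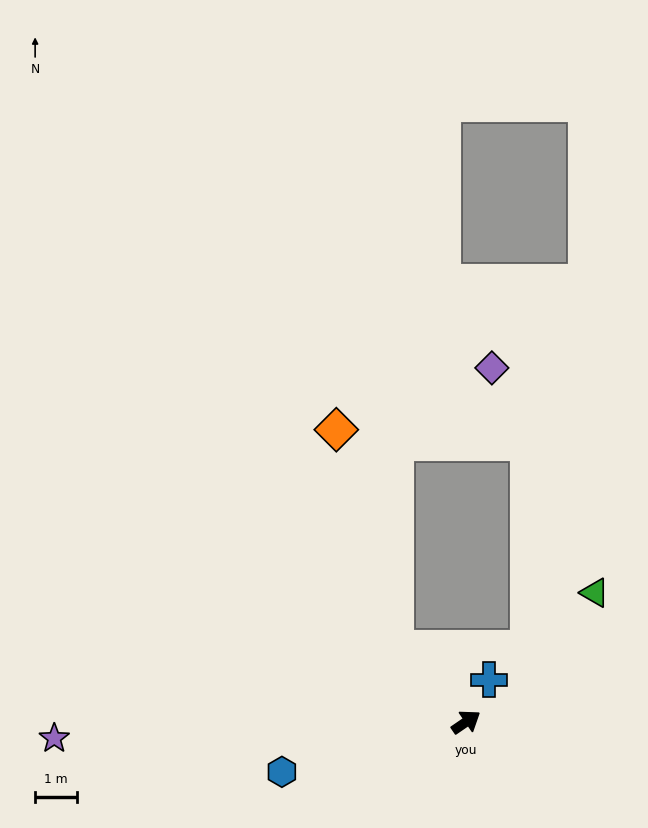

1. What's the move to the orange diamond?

blocked — turn left 99°, forward 2.4 m, then turn right 28°, forward 5.4 m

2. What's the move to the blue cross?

turn left 27°, forward 1.1 m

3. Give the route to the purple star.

turn left 148°, forward 9.8 m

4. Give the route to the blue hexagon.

turn left 161°, forward 4.5 m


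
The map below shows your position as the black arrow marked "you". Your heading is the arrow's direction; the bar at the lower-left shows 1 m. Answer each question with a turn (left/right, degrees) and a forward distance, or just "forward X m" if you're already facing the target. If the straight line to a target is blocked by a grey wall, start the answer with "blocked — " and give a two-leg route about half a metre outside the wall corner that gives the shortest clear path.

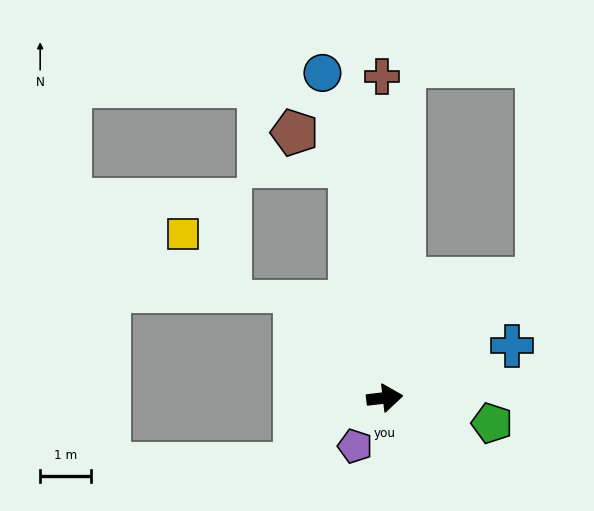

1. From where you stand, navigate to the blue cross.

turn left 16°, forward 2.7 m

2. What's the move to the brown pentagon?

blocked — turn left 92°, forward 4.6 m, then turn left 50°, forward 1.3 m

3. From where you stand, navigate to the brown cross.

turn left 84°, forward 6.3 m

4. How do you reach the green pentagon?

turn right 20°, forward 2.2 m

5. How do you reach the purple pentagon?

turn right 128°, forward 1.1 m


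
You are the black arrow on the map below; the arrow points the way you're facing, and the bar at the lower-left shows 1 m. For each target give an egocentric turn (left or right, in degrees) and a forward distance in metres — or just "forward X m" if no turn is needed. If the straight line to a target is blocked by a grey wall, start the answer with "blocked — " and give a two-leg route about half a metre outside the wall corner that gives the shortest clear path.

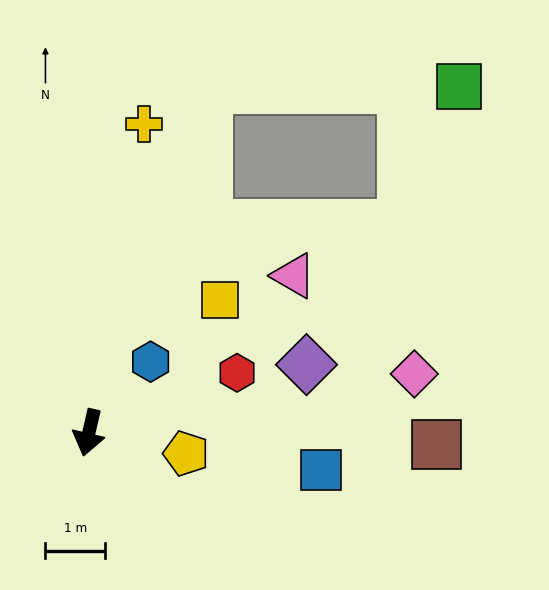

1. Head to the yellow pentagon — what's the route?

turn left 91°, forward 1.7 m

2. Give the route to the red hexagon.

turn left 125°, forward 2.7 m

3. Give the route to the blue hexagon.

turn left 152°, forward 1.6 m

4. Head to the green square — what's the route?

blocked — turn left 174°, forward 6.1 m, then turn right 71°, forward 4.2 m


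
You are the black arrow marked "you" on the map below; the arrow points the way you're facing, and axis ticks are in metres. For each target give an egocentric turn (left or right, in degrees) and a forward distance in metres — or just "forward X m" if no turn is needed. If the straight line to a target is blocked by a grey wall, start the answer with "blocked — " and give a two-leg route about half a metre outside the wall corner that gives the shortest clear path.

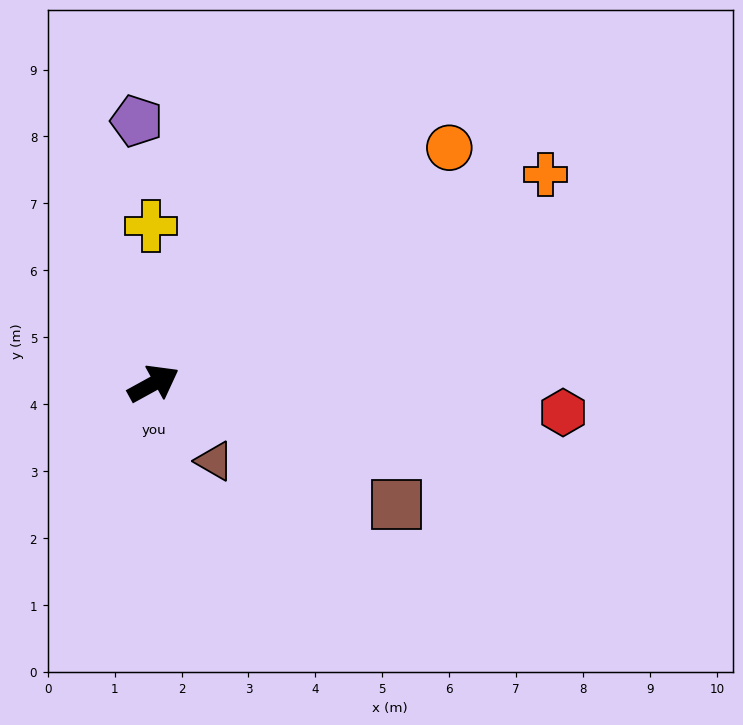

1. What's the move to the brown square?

turn right 55°, forward 4.1 m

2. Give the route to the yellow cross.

turn left 62°, forward 2.4 m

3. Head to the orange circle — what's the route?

turn left 10°, forward 5.7 m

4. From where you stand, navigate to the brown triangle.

turn right 81°, forward 1.5 m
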